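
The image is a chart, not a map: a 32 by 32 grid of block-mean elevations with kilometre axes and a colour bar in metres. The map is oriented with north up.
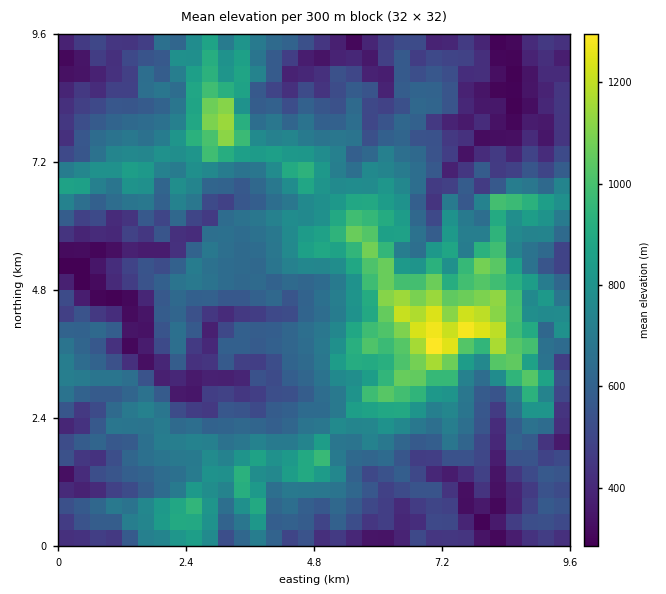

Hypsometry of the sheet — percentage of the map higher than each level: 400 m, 87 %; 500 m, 73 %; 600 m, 55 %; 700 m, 34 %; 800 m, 21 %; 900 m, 12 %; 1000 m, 7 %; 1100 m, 3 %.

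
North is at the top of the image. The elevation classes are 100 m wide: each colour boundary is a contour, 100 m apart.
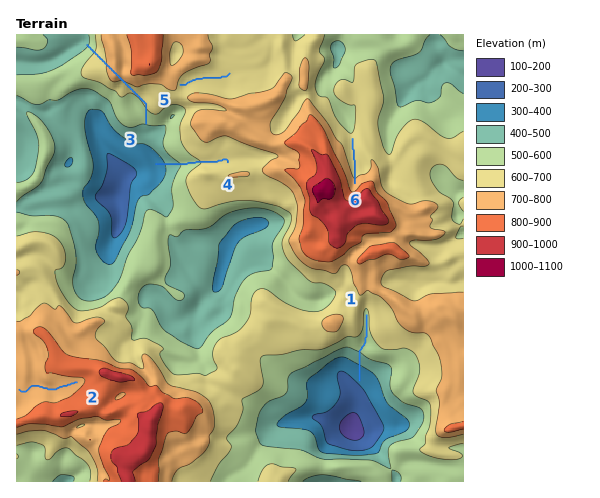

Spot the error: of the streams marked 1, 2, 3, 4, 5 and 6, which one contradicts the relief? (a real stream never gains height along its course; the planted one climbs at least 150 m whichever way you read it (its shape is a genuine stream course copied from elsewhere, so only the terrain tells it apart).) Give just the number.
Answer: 3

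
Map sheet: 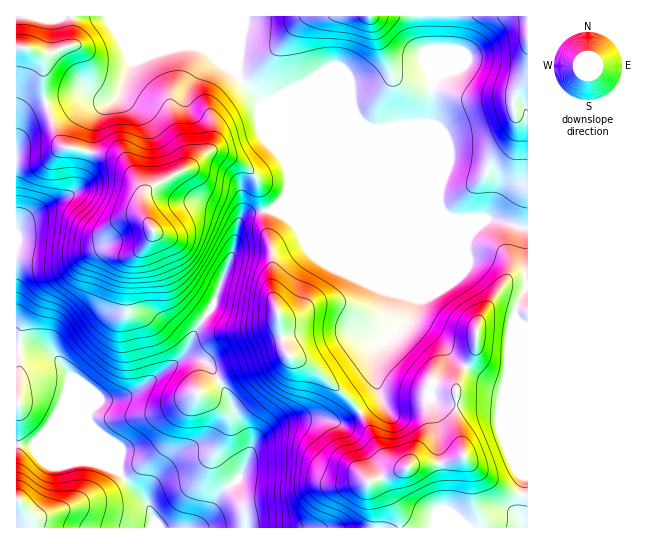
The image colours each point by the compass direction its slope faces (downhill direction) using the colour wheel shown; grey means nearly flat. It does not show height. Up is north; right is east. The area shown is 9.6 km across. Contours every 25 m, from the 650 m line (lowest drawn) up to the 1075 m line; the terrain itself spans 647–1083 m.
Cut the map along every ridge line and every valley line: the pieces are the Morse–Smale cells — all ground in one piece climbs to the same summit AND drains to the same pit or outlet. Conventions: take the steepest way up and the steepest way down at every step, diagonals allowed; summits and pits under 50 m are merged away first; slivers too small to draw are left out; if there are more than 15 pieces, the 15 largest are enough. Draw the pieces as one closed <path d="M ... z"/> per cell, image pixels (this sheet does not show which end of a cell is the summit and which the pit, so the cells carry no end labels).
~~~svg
<path d="M241 16l-225 1 0 426 18 2 40 18 19-2 25 10 30 34 5 13 1 10 39 0 8-4 8-10 10-19 21-18 9-23-1-16-13-23-7-20-16-26-7-8-7-2-13-2-5 2 8-9 11-25 16-23 18-51 7-32 5-4 8-3 21-3 11-12 4-11 0-11-4-13-22-55-26-33 4-41z"/><path d="M282 211l-6 0 17 10 10 17 22 22 84 35 4 3 0 5-9 20-25 24-3 6-1 24 5 17-1 5-24 17-13 7-20-4-29 1-11 3-16 9-13 13-13 32-21 18-12 23-14 9 334 1 1-299-37-10-38 0-18-7z"/><path d="M271 209l-18 3-8 3-5 4-7 32-18 51-16 23-11 25-7 8 12-1 9 3 10 9 16 26 7 20 13 23 2 15 3-8 8-9 21-13 23-4 17 0 20 4 33-20 5-6-5-20 1-24 3-6 25-24 9-20 0-5-4-3-84-35-22-22-4-9-8-9z"/><path d="M527 16l-105 0 1 25 9 24 1 14-4 44-127 53-14 13-5 12-11 9 11 2 152 0 18 7 28-2 46 11z"/><path d="M421 16l-180 1-4 57 26 33 22 55 5 25 12-11 127-53 4-44-1-14-9-24z"/><path d="M19 444l-3 1 1 83 136-1 0-9-5-13-30-34-25-10-19 2-40-18z"/>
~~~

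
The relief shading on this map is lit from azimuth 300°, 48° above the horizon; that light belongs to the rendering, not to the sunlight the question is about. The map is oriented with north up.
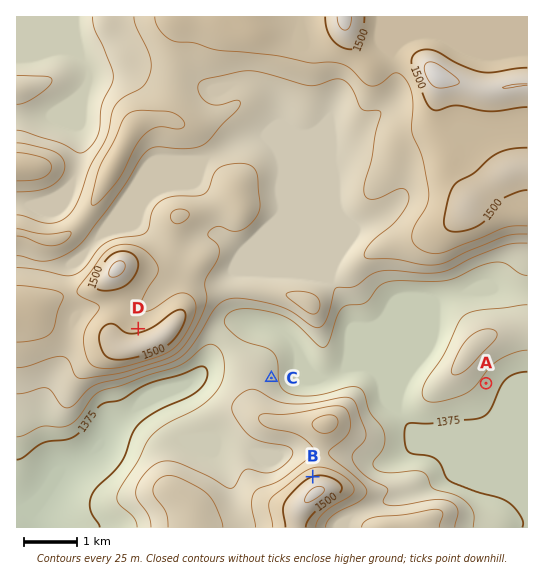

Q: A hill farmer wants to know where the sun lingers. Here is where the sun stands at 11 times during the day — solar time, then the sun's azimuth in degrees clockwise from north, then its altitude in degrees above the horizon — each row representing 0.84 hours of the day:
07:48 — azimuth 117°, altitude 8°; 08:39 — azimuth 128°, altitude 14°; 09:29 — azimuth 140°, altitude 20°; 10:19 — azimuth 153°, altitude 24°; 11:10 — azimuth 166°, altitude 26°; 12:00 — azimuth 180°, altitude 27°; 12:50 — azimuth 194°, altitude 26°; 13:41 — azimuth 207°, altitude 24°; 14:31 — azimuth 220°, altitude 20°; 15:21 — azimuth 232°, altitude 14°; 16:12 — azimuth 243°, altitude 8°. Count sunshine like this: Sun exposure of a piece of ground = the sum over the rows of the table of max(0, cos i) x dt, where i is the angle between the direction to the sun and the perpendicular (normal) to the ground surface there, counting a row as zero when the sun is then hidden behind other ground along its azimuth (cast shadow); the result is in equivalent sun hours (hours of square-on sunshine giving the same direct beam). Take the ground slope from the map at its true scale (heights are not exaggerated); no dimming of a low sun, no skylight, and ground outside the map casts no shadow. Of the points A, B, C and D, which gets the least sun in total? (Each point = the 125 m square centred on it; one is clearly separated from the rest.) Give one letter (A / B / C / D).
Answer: B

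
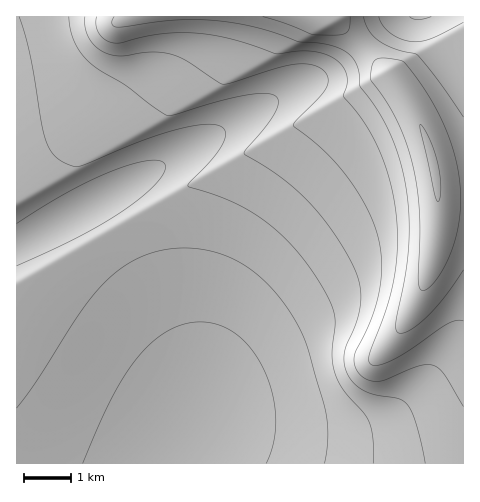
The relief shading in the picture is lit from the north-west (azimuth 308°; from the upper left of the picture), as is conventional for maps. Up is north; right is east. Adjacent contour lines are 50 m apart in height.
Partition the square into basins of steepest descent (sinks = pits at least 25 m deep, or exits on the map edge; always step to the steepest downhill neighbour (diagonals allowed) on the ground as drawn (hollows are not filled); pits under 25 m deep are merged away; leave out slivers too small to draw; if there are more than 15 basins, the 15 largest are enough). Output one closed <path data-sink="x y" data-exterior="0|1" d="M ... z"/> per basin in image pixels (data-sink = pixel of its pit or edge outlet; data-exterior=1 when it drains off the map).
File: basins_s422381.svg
<path data-sink="197 426" data-exterior="0" d="M390 74l-6 0-14 7-38 25-83 45-233 135 1 178 447-1 0-263-26-3-4-32-10-32-14-29z"/><path data-sink="81 210" data-exterior="0" d="M319 16l-190 0-6 8 10 37-1 13-4 8-14 17-98 96 0 90 4-1 155-91 157-87 38-25 18-7-46-48-6-4-8 0z"/><path data-sink="419 17" data-exterior="1" d="M463 16l-144 1 9 5 8 0 6 4 56 58 12 20 14 29 10 32 3 30 4 4 23 0z"/>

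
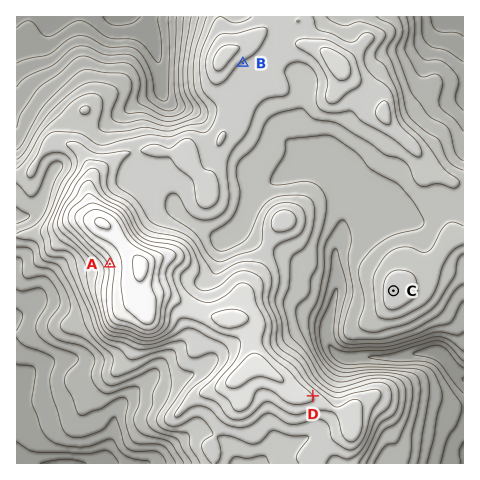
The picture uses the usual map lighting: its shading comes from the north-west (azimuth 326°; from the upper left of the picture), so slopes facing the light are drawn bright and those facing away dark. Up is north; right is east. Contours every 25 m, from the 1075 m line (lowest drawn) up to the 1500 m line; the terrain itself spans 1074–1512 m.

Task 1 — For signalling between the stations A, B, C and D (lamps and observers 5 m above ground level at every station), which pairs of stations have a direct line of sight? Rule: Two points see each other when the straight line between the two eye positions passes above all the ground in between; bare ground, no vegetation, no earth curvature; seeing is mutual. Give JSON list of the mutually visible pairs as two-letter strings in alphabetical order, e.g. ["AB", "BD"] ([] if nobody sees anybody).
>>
["BC", "BD", "CD"]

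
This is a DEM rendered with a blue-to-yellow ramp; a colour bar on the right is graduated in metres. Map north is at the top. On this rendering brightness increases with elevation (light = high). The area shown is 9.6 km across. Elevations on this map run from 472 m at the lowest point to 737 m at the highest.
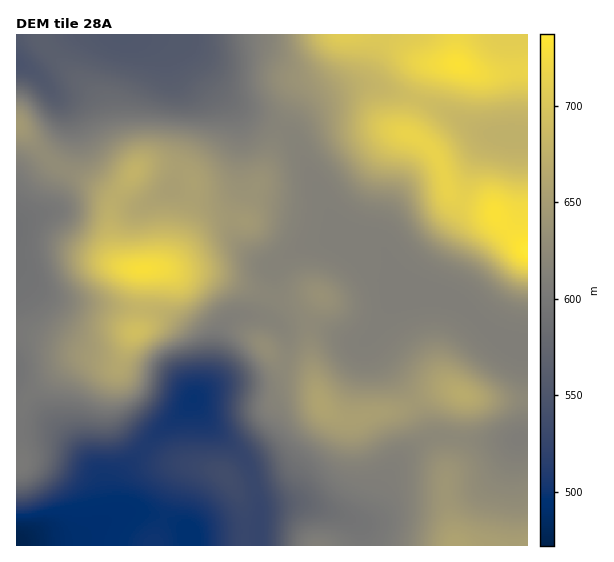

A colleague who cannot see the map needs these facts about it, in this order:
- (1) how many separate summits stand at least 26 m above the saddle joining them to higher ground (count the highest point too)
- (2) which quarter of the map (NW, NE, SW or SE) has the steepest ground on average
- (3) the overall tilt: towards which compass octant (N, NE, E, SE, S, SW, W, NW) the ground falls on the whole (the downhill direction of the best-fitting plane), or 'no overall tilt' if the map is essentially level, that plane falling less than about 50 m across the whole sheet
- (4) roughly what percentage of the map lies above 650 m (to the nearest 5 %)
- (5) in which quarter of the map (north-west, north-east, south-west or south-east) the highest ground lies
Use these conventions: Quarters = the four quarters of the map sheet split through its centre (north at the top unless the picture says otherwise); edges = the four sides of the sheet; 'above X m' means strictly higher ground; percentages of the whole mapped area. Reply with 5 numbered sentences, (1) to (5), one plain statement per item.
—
(1) Counting only tops that stand 26 m proud, the map has 5 summits.
(2) The steepest ground, on average, is in the south-west quarter.
(3) On the whole the ground falls towards the south-west.
(4) Ground above 650 m makes up about 25 % of the sheet.
(5) Look to the north-east quarter for the highest ground.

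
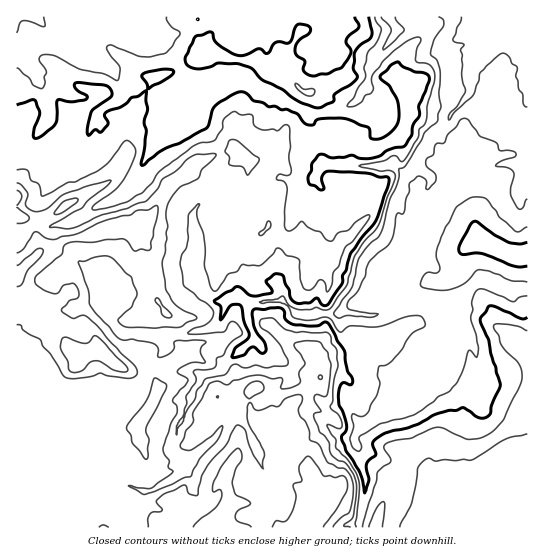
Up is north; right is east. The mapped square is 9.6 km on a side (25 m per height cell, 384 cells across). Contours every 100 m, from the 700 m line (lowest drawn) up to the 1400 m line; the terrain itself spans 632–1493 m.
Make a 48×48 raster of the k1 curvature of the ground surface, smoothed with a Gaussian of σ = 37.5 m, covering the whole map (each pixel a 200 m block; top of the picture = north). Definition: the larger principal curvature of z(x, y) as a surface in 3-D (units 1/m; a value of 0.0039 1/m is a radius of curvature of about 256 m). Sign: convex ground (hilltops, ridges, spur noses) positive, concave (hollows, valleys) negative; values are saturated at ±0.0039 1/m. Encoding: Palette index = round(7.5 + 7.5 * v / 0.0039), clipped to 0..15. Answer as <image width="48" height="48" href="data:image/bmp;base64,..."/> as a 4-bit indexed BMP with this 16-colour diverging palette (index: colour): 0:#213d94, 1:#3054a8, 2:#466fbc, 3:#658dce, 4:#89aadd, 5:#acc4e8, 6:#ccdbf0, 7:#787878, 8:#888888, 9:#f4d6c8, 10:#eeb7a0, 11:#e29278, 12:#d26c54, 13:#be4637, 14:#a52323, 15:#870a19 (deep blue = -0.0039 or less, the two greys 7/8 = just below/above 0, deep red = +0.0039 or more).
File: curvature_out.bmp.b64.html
<image width="48" height="48" href="data:image/bmp;base64,Qk32BAAAAAAAAHYAAAAoAAAAMAAAADAAAAABAAQAAAAAAIAEAAATCwAAEwsAABAAAAAAAAAAlD0hAKhUMAC8b0YAzo1lAN2qiQDoxKwA8NvMAHh4eACIiIgAyNb0AKC37gB4kuIAVGzSADdGvgAjI6UAGQqHAHiIiKiImIqYmsiImLmryXyep3eIiIeIiIiIiJmIiZiJqJyIiZeo6q2NyIiIeIeIiIiIiImIrL26qZmquYeou52L2IiIiIiIiIiIh4u9uIm/irmHqaiou72Kyoh4iIiIiIeIh4mIm7mLqbiIx4qKqeyJq4iIiIiIiYd4iHmZmqi7iaqKqJibq9qtm4d4iIiHiIh3iIiXebq4iZy8eIirmbmJirh4iJh4iYiIeIiJi6p+uHjqeIqruaZr3LuIiKuXeIiIiIiIjZuauofriIrJq6e7qZrLupnciIiYiIh5zXqpypfay7q6ifp4iHial3d8yYiZeIh4jrjZyZiaqZ2Jz8eoeHeJmYdnuoiKiIiIiPmbnch7mI+5u4mnd3eImZeInIeLp3eId72Ja93Mqor6rXqYiId4eKiIi4d4t4eHh53e2uqs/ceM6oqZh3iHd7ine4d2zbmb/cuZp6jIqKuq65mIeHh3d7eYe4d4nKnfuXjsv/jZuIeJ25eHiIeId6iYequIvcz5aal8uJtoyIisvLmIiIeId6eZi4eJyX6nmZnN3/+7iK7b3IuqqXd4iJiKupqqt72HmJeKeIvuveyproqqvaiZiIi+y5ecudiJvd7+/rn47ch3rYqHebuYh5zZl5q4h7eHiI3IjNr7+uyZrHuqmImqmInJipurzKd4d653mraauarb33vL3JiIh52oe7l2vZh3d5x3qfqb/6q8r7mpmLu7uZuIiNZ3jHd3iLuIiPmbmXqajLiKmJiZq5d4mPyIind3iKp4etqpmYmKmsiKmYmHi4d3mY/Jpod3maqHiLmZqYmJmdl5qomIm5ic3GreyJh3mrmIh8iImXqqmN13i4iIirvLmXuo3//bqaiIh6iKu7mYmJ+5i5mIiJmYiqupdove7KmYiaqoi6eomIn7m5mIh6mIif3v55mJrOtniph3ireomIifi6mIiKmIePRo/7d3eq93h5h4uMiZmIiOt7qYmJmYeP2Imv+od47Xd6iKl8p5h4h5+IyKh4ioeMeXh4v9h3r9mqh7iJqXmYm9/K2pqIeaiJl3h3ePuHmN6Jp6mIyYm7y6r5qqmZiJqIqYiHd5+IiJ7KibyZl5epnct/fbiIiZmZiqqYiI63iHqsvKesmZqqqs6/iNqIiImbeKy4iIyXiHiXu5qbt4mcmIncyKyYiIibeHnYiHyId3d3m8eJ6Zm7qZiPqZnIh4iKqXrKe92nd3d4q7p5qouqqah+y7fKh3mJuZuLqYu5d3iJi4qZmIyZeah9uJucmImJusiInKqpd3iIereHi+qZmJp8uYq4uIiKh5jNzJmKh3eIiJiIv63bt5md3JiomYh6iIyXiXm824iId3jN2Gic7M7br6enqomKisl3d4uYmaqYiryaqpd42XrZe7iJiqmZqph4ibl3d5qbuYp6p4d3yXi+mIiIiLmJqIiJmYiId4qZd3iKmneK66iM6meZiImKqYmIeIiId2qJiHh4fMmIn8yIrKl4iHiLmJiJmZmImruYiIiImpiIn6fO7e2oiImQ=="/>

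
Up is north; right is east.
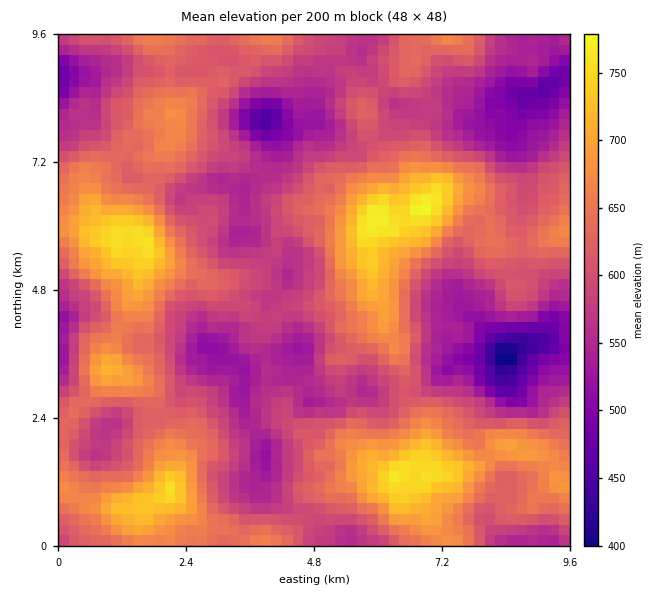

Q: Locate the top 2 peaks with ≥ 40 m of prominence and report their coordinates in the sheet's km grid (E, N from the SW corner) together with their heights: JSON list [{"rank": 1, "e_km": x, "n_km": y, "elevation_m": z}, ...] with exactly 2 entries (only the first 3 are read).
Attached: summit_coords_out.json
[{"rank": 1, "e_km": 6.86, "n_km": 6.29, "elevation_m": 784}, {"rank": 2, "e_km": 6.36, "n_km": 1.34, "elevation_m": 771}]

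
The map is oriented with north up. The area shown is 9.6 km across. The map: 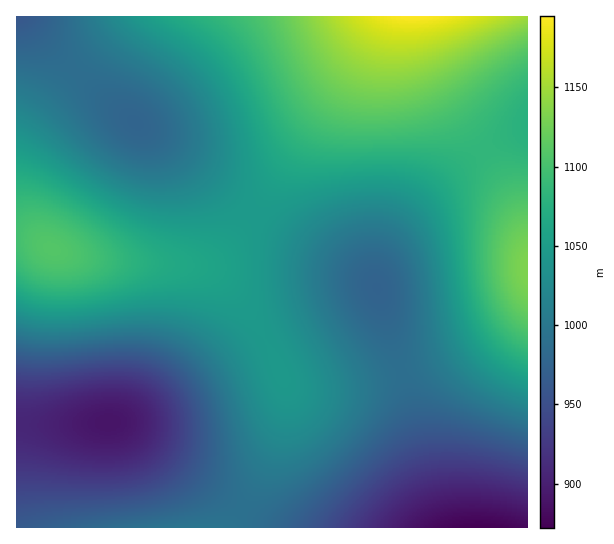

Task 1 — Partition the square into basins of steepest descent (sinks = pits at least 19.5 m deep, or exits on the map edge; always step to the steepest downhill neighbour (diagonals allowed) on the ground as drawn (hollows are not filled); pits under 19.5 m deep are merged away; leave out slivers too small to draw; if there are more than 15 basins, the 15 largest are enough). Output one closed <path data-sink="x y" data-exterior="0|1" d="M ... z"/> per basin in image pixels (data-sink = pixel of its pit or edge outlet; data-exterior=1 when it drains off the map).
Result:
<path data-sink="481 527" data-exterior="1" d="M527 16l-148 0-26 46-113 169-21 22-9 7-11 4-20 1 28 4 15 10 10 10 29 42 22 46 4 14-3 26-13 40-40 71 297-1z"/><path data-sink="17 17" data-exterior="1" d="M378 16l-361 0-1 221 19 3 23 12 36 7 67 5 38 0 11-4 23-21 23-29 37-60 60-88z"/><path data-sink="109 422" data-exterior="0" d="M26 237l-10 1 0 289 214 1 25-39 16-32 12-35 4-23-2-14-10-27-30-52-23-27-19-11-25-4-57-3-46-5-17-4z"/>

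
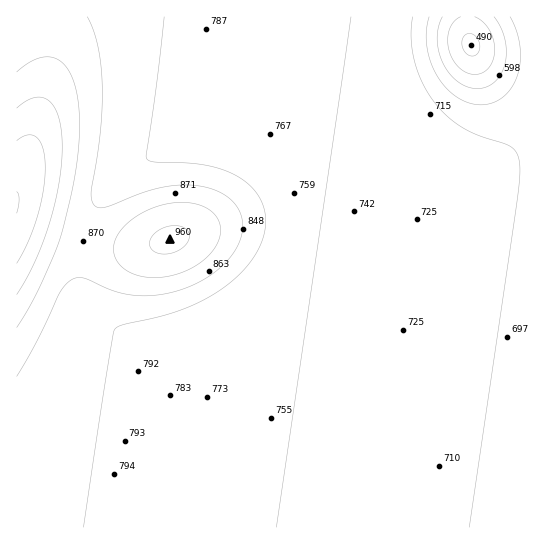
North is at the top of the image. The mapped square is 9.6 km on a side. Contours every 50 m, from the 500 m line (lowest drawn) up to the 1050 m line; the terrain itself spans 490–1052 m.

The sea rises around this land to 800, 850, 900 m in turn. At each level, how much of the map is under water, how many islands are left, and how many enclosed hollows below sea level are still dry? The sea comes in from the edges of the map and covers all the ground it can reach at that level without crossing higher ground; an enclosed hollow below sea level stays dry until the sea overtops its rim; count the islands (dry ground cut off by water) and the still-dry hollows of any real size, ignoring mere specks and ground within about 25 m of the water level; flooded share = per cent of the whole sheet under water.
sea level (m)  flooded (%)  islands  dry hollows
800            72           0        0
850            86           0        0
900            93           1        0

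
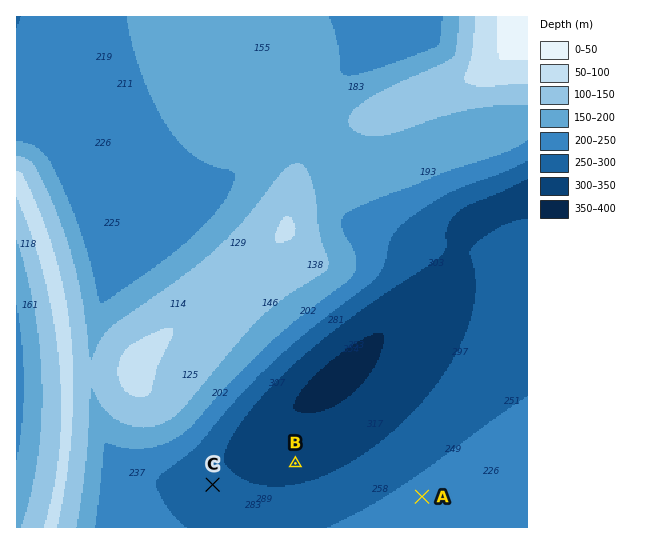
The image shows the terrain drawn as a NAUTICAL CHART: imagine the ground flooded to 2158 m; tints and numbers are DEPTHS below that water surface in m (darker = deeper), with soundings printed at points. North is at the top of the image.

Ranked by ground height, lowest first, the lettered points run B C A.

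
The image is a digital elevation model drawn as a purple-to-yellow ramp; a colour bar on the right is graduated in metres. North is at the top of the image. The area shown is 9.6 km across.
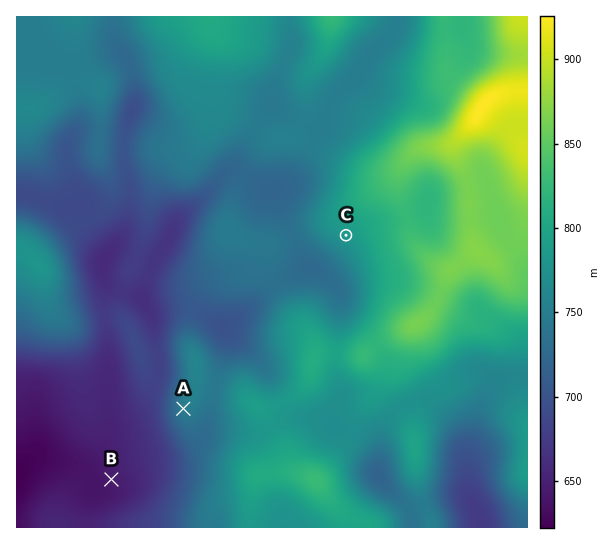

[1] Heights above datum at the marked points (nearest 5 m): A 745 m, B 645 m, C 780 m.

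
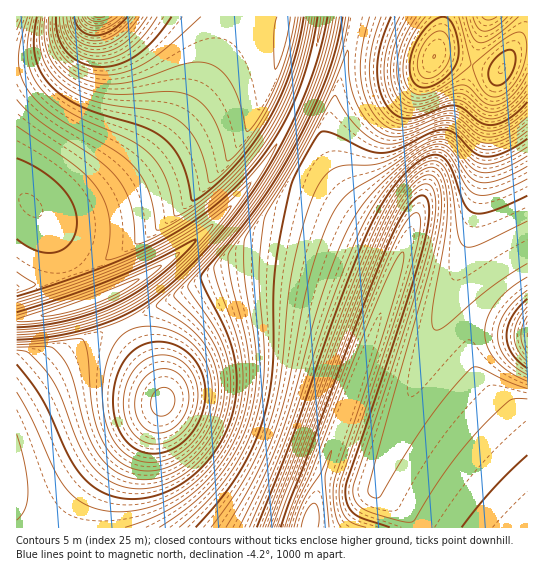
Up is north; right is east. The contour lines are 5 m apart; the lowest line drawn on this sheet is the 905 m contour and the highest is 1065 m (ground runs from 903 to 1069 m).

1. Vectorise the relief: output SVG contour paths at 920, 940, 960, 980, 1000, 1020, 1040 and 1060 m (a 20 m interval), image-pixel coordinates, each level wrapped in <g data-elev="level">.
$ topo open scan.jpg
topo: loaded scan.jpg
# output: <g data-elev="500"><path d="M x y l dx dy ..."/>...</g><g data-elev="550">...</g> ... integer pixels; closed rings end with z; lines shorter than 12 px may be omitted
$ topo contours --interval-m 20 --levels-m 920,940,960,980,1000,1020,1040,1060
<g data-elev="920"><path d="M285 527l8-24 13-30 80-211 17-36 8-11 6-2 3 4 0 9-7 36-27 85-46 138 0 17 4 13 7 7 15 5"/></g><g data-elev="940"><path d="M268 527l104-280 20-41 9-15 10-12 12-10 6-1 5 0 4 2 4 5 4 15 1 17-1 22-14 84 0 10 2 6 4 1 7-4 44-37 38-26"/><path d="M527 277l-18 13-14 13-8 15-2 15 3 14 8 14 14 11 17 9"/><path d="M117 17l-11 7-9 2-10-3-5-6"/></g><g data-elev="960"><path d="M239 527l26-52 17-43 12-38 23-84 18-51 14-33 17-25 17-19 22-20 17-12 12-5 8-1 7 4 6 6 14 22 5 4 5 2 8 1 11-3 29-14"/><path d="M527 316l-5 10-1 9 2 10 4 8"/><path d="M140 17l-11 13-11 9-11 6-12 2-10-2-10-7-6-9-2-12"/></g><g data-elev="980"><path d="M179 527l26-23 20-23 16-26 12-26 7-27 4-29 0-28-5-70 1-25 4-31 4-8 33-56 32-58 2-2 2 2 10 18 15 16 12 9 11 4 16-2 33-15 12-2 11 4 20 18 6 2 7 1 17-6 20-13"/><path d="M201 17l-34 30-20 15-21 10-21 3-12-1-11-4-9-5-9-7-5-8-4-9-2-11-1-13"/><path d="M290 17l-5 29-6 16-4 7-1-32 3-20"/></g><g data-elev="1000"><path d="M17 364l16 21 10 16 23 49 9 17 12 15 14 9 12 5 12 3 13 0 15-3 13-4 13-7 12-8 12-11 15-19 10-21 7-23 2-24-2-20-6-20-25-52-3-10 56-70 19-28 17-30 19-38 15-34 9-30 7-30"/><path d="M304 17l-6 29-8 28-11 25-13 25-16 24-19 22-24 22-14 9-6-26-5-13-8-13-11-11-20-11-44-13-20-8-18-12-13-12-9-13-4-15-1-17 3-20"/><path d="M391 17l-11 32-3 26 2 12 4 12 6 10 7 6 7 3 10 0 32-11 10-1 8 3 18 14 12 2 8-2 9-5 17-16"/></g><g data-elev="1020"><path d="M145 462l12 0 12-3 10-6 11-8 9-11 7-12 4-13 2-14 0-13-3-12-5-12-7-10-10-9-10-6-12-5-14-2-10 1-10 2-8 5-6 7-10 20-4 28 1 28 9 22 6 8 7 7 9 5z"/><path d="M17 342l26-2 27-4 31-8 21-8 17-9 20-14 40-37 25-27 22-28 19-28 18-31 18-35 13-33 10-31 6-30"/><path d="M17 272l19 13-7 4-12 4"/><path d="M492 97l6 0 8-4 8-8 6-11 5-13 2-12-1-11-4-5-5-1-10 5-34 28 1 8 6 13 6 8z"/><path d="M315 17l-9 41-13 39-17 34-22 31-27 29-30 24-38 23-39 19-9 2-5 0 4-22-1-19-5-17-9-16-10-11-13-11-55-37"/><path d="M425 17l-15 24-5 12-2 12 1 12 3 9 6 6 6 3 10-1 12-6 16-11 14-12-12-48"/></g><g data-elev="1040"><path d="M157 415l5 1 5-2 7-8 0-11-3-4-4-3-4-1-5 2-7 9 0 11z"/><path d="M17 332l30-2 32-7 30-10 25-13 25-17 27-24 29-31 16-22-45 31-44 23-57 24-68 22"/></g><g data-elev="1060"><path d="M17 321l16 0 21-3 43-12 37-19 17-12 10-9-3 0-75 31-66 22"/></g>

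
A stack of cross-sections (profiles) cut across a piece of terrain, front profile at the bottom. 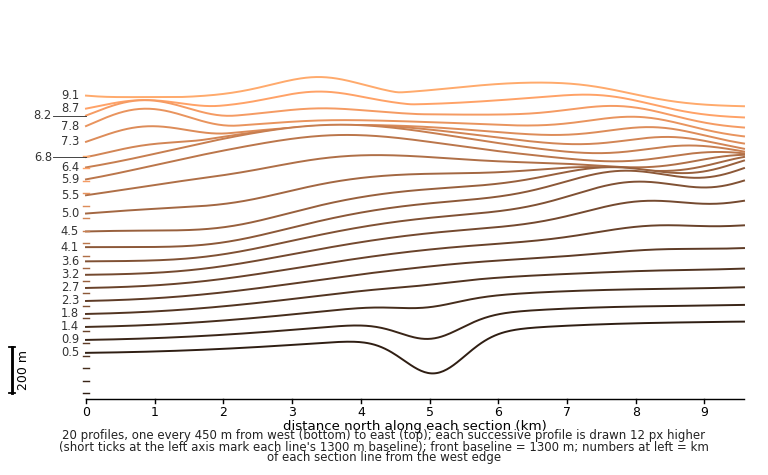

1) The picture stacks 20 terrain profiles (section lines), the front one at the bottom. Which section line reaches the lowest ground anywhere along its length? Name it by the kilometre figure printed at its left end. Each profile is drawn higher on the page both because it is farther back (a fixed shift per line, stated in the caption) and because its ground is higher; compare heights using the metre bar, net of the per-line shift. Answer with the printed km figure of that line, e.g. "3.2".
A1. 0.5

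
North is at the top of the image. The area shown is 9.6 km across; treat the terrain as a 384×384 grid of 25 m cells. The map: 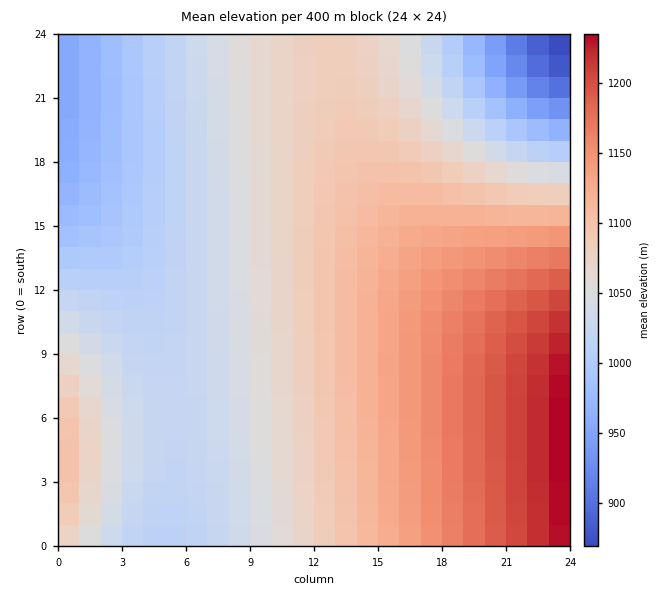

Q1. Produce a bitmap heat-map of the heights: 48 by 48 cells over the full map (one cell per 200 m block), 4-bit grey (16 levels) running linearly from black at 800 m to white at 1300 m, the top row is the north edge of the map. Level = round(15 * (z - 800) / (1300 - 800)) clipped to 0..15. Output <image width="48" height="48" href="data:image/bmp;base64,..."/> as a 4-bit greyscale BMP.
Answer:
<image width="48" height="48" href="data:image/bmp;base64,Qk32BAAAAAAAAHYAAAAoAAAAMAAAADAAAAABAAQAAAAAAIAEAAATCwAAEwsAABAAAAAAAAAAAAAAABEREQAiIiIAMzMzAERERABVVVUAZmZmAHd3dwCIiIgAmZmZAKqqqgC7u7sAzMzMAN3d3QDu7u4A////AIiHd3ZmZmZ3d3eIiImZmaqqq7u7zMzN3ZiHd3dmZmd3d3eIiImZmaqqq7u7zMzN3ZiId3dmZmd3d3eIiImZmaqqq7u7zMzN3ZiId3d2Znd3d3iIiImZmaqqq7u7zMzN3ZmId3d3Znd3d3iIiImZmaqqq7u7zMzN3ZmIh3d3d3d3d3iIiJmZmqqqu7u8zMzd3ZmIh3d3d3d3d3iIiJmZmqqqu7u8zMzd3ZmIh3d3d3d3d3iIiJmZmqqqu7u8zMzd3ZmIh3d3d3d3d3iIiJmZmqqqu7u8zMzd3ZmIh3d3d3d3d3iIiJmZmqqqu7u8zMzd3ZmIh3d3d3d3d3iIiJmZmqqqu7u8zMzd3ZmIh3d3d3d3d3iIiJmZmqqqu7u8zMzd3ZmIh3d3d3d3d3iIiJmZmqqqu7u8zMzd3ZiId3d3d3d3d4iIiJmZmqqqu7u8zMzd3ZiId3d3d3d3d4iIiJmZmqqqu7u8zMzd3YiId3d3d3d3d4iIiJmZmqqqu7u8zMzN3YiHd3d3d3d3d4iIiZmZmqqqu7u8zMzN3YiHd3d3d3d3d4iIiZmZmqqqu7u8zMzN3Yh3d3d3d3d3d4iIiZmZmqqqu7u7zMzN3Yd3d3d3d3d3d4iIiZmZmqqqu7u7zMzM3Xd3d3Zmd3d3d4iIiZmZmqqqu7u7zMzMzXd3d2Zmd3d3d4iIiZmZmqqqu7u7vMzMzXd3ZmZmZ3d3d4iIiZmZmqqqq7u7u8zMzHdmZmZmZ3d3d4iIiZmZmqqqq7u7u7zMzGZmZmZmZ3d3d4iIiZmZmqqqqru7u7vMzGZmZmZmZ3d3eIiIiZmZmqqqqqu7u7u7zGZmZmZmZ3d3eIiIiZmZmqqqqqq7u7u7u2ZmZmZmZ3d3eIiIiZmZmqqqqqqqq7u7u2ZmZmZmZ3d3eIiIiZmZmaqqqqqqqqqqu1VmZmZmZ3d3eIiIiZmZmaqqqqqqqqqqqlVWZmZmZ3d3eIiIiZmZmZqqqqqqqqqqqlVVZmZmZ3d3eIiIiZmZmZmZmZmZmZmZmVVVZmZmZ3d3eIiIiZmZmZmZmZmZmZmZmVVVVmZmZ3d3eIiIiZmZmZmZmZmZmYiIiFVVVmZmZ3d3eIiIiZmZmZmZmZmYiIiIiFVVVmZmZ3d3eIiIiZmZmZmZmZiIiId3d1VVVmZmZ3d3eIiIiZmZmZmZmIiId3d3ZlVVVWZmZ3d3eIiIiJmZmZmYiIiHd3ZmZlVVVWZmZ3d3eIiIiJmZmZmIiId3dmZlVVVVVWZmZ3d3eIiIiJmZmZiIiHd3ZmVVVVVVVWZmZ3d3eIiIiJmZmYiIh3d2ZlVURFVVVWZmZ3d3eIiIiJmZmIiIh3dmZVVERFVVVWZmZ3d3eIiIiImZiIiId3ZmVUREM1VVVWZmZ3d3iIiIiImYiIiId3ZlVUQzM1VVVWZmZ3d3iIiIiIiIiIiHd2ZlVEQzMlVVVWZmZ3d3iIiIiIiIiIiHd2ZlVEMzIlVVVmZmZ3d3iIiIiIiIiIiHd2ZVREMyIlVVVmZmZ3d3iIiIiIiIiIiHd2ZVREMyIg=="/>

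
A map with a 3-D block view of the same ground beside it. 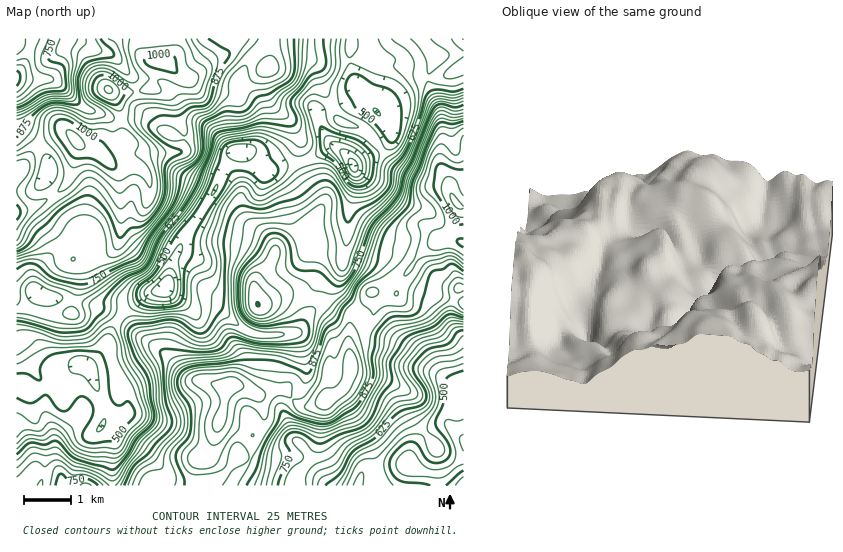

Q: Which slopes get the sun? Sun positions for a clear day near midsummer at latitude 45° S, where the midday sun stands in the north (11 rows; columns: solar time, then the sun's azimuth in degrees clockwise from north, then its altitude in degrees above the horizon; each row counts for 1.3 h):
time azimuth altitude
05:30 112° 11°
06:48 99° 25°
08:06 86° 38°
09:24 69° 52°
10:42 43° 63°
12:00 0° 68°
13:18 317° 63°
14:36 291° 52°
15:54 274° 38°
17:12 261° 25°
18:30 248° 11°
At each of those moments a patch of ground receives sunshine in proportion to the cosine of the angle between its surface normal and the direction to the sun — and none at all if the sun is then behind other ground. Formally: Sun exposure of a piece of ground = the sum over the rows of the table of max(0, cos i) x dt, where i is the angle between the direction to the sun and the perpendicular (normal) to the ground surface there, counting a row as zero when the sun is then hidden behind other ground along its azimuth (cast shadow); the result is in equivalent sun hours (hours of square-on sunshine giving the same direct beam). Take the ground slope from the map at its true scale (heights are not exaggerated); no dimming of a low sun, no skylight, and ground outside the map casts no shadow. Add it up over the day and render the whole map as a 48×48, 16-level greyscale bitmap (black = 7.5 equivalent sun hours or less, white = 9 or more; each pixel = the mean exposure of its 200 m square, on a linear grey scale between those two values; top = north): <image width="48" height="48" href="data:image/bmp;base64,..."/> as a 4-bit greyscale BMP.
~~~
<image width="48" height="48" href="data:image/bmp;base64,Qk32BAAAAAAAAHYAAAAoAAAAMAAAADAAAAABAAQAAAAAAIAEAAATCwAAEwsAABAAAAAAAAAAAAAAABEREQAiIiIAMzMzAERERABVVVUAZmZmAHd3dwCIiIgAmZmZAKqqqgC7u7sAzMzMAN3d3QDu7u4A////ANzLzcy7urzd3MzM3LurvNu7mczczd3dzM3MzLqpmbzdyqqbzcqrq8uql6zczd3M3Mzdy7qauavMury7zdubu8y7p4vLvMuqvczMy7maupvMu83cvMyKzNy7p3m6q7u7vLy8y7mau5vMvMzLq7yHvMuqqGeZmrvMvMzMzLmbu6m8u7vMq82lZ4d3h2VpqrzczN3czMuLu8qbu6vMu93IVSMyNnZXqrvMzN3d3dyaqruImZvNy8zLpkVlNoh3mpmbzN3d3d26qahniJvMy7vLqsy7dmeZmHd6zd3d3d3bqaiIh5u8y7zLvNzNyWV5qamazdzN3d3LuqmXeKu8zM3d3MzN3JVYrMurvMzd3d3LqoiIirzd3czd3cu93bh5vLu7q7zd3d3LqYiJu6mqq83d3MutzLqqu7qpmrvMzMyqqYeKy6h4m83dzLutzLqZmIiJqru7mIiKuYi93LmavLqZmruczMuZiIdoq8y5dmeImIvd3Lq8y4iIq7uM3cyqqXZ4q7p2d3eImrzMzLnMy7h4ibqczcyZqGVomWVpqZmIrLuqu7rMzDAUd4q8zN2ol2ZmYpvNzMu6vcuYiszMxheZq7vMvNzKmJqWY83d3cvMvMupm8zLpnzMzMy8u8zLq7y5mrzcu6iJm6q7yqu7p4zdzM3LuqzMzLzMzKqod4hmaHV5qau7l53N3d3auZvd3KvMq7qIiZqFQyA1ibzLqa3d3d3ImYvN3brMqKqbvMy5QhAVe8zLq6zczN3Ii5vMzcqapTaczd3cl3QVe7uqu7vMu93ai5q83NuXZUerzd3cupYjeLuqu8y9y83Mi6m83My6mom7zd3cu6YAWIu7zLvMzM3Mi7ms3MzN3ZmrzM3Lq6YABprLvMzMzd3MirqbzMzd3JiavMzKrLkQAHi7vN3M3d3LisuZvM3cusupiru6rMthACebzMzM3czbisypq83Km83bmJu6vMykQxR5vczMzczcmbu6mquorczdypu6vMzHZ1NXnMzMzdzMl5u6h4q7zLrNzKu6u7vIiYRXe8zMzN3chIi5h4vM3Mq8vLqpvMzJiHRJms3czMzMU4apiIq93dy8q7qbzd3KcxAIu7zMzN3KRVermHi9zc3LqrvN3d3Lu4MEq6nMu7u4dViriGatzc3bq8zd3MzMzclDNWeqq8qGZmeYeGat3MzLvNzd3cu8vMlkAAN4m8uFRGmYeXWM3Ny7zczN3cu6vMljIRNomruoeJmJiIZ8y7u8y7vMzLzLu6c1d1aJvLuryqmaqJd7qZmZmbuFi7upiYZWmqiqu7qcyqmqqpiKqruYaKZGmqmJu5iIvMqpiIisyqqqqqmpicy6qmisy8zMy6qZvduYVEm8vLqqqqvLu8u7uHq8u7zcu8uYm8uphleqq8y6qrzd3aqYmpu6u6q7zd25iczMuYiqq7u8zMzLzXqpibyry5zN3M3Mqbzdy6q7vMzd3MzMu7q7u83Mub3d3czd26zdy6u7vN3czMzd3c3Lzcy6u93d3czd3bvNy6u7q8zMy83d3Q=="/>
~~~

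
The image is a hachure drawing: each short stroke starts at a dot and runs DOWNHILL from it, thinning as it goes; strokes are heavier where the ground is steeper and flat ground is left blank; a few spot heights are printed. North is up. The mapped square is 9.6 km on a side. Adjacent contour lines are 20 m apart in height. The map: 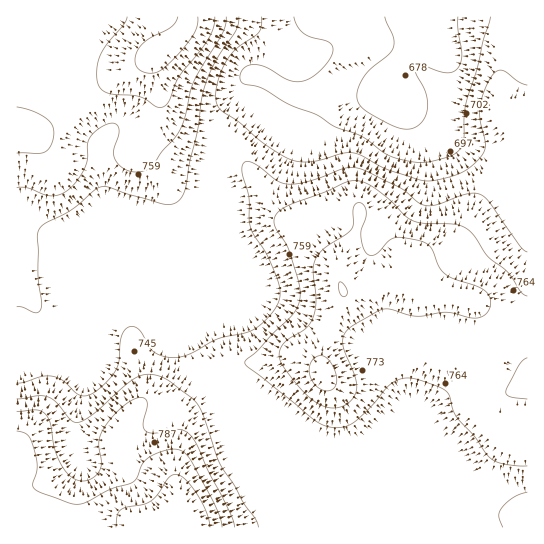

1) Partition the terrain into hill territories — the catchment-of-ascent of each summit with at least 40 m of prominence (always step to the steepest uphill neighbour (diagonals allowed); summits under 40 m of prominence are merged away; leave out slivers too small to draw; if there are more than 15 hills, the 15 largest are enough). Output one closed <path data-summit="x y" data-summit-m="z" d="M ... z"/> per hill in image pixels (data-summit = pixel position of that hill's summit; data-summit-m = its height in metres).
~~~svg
<path data-summit="323 375" data-summit-m="807" d="M398 61l-32 32-29-2-22 4-17 0-17-7-22-13-8 0-4 3-7 15-16 21-9 21 0 115-32 77 1 18 9 22 13 14 17 15 40 16 12 8 9 9 5 9 38 35 27-4 33-1 78 32 22 17 40 0 1-351-18-3-24-12-31-10-37-24-15-32z"/><path data-summit="186 527" data-summit-m="837" d="M214 244l-1 3-8 9-8 3-11 10-72 31-9 9-4 9-19 18-24 9-19 3-23-1 1 181 511-1-1-10-40 0-22-17-78-32-33 1-27 4-38-35-5-9-9-9-12-8-40-16-17-15-13-14-5-10-4-12-1-18 29-69 3-8z"/><path data-summit="161 53" data-summit-m="808" d="M419 16l-402 0-1 330 23 2 24-4 14-5 9-6 15-15 4-9 9-9 72-31 11-10 8-3 8-9 2-112 9-21 16-21 9-17 10-1 22 13 17 7 17 0 22-4 29 2 59-60z"/>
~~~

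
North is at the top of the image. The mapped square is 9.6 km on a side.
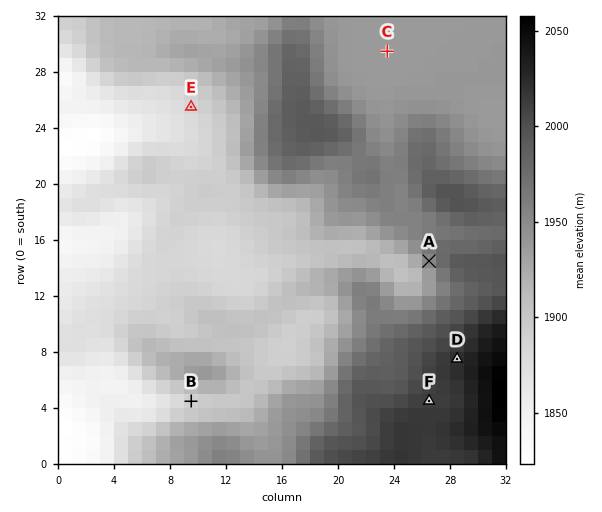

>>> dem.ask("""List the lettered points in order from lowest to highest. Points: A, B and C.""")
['B', 'C', 'A']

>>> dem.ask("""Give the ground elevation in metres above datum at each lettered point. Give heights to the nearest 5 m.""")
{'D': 2020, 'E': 1885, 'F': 2015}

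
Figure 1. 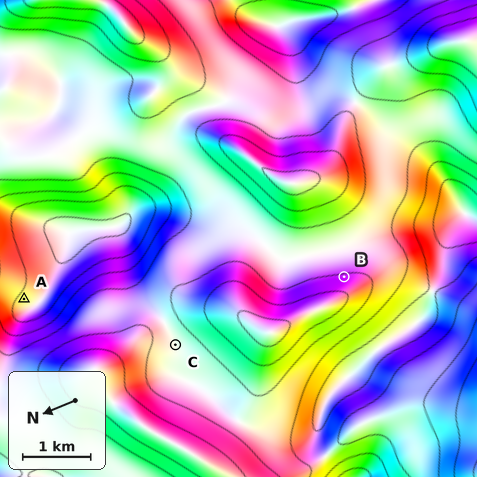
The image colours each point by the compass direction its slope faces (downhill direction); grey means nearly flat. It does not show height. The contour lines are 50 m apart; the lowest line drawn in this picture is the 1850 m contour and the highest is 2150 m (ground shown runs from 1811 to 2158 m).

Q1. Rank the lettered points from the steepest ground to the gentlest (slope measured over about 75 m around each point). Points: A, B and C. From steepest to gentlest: B A C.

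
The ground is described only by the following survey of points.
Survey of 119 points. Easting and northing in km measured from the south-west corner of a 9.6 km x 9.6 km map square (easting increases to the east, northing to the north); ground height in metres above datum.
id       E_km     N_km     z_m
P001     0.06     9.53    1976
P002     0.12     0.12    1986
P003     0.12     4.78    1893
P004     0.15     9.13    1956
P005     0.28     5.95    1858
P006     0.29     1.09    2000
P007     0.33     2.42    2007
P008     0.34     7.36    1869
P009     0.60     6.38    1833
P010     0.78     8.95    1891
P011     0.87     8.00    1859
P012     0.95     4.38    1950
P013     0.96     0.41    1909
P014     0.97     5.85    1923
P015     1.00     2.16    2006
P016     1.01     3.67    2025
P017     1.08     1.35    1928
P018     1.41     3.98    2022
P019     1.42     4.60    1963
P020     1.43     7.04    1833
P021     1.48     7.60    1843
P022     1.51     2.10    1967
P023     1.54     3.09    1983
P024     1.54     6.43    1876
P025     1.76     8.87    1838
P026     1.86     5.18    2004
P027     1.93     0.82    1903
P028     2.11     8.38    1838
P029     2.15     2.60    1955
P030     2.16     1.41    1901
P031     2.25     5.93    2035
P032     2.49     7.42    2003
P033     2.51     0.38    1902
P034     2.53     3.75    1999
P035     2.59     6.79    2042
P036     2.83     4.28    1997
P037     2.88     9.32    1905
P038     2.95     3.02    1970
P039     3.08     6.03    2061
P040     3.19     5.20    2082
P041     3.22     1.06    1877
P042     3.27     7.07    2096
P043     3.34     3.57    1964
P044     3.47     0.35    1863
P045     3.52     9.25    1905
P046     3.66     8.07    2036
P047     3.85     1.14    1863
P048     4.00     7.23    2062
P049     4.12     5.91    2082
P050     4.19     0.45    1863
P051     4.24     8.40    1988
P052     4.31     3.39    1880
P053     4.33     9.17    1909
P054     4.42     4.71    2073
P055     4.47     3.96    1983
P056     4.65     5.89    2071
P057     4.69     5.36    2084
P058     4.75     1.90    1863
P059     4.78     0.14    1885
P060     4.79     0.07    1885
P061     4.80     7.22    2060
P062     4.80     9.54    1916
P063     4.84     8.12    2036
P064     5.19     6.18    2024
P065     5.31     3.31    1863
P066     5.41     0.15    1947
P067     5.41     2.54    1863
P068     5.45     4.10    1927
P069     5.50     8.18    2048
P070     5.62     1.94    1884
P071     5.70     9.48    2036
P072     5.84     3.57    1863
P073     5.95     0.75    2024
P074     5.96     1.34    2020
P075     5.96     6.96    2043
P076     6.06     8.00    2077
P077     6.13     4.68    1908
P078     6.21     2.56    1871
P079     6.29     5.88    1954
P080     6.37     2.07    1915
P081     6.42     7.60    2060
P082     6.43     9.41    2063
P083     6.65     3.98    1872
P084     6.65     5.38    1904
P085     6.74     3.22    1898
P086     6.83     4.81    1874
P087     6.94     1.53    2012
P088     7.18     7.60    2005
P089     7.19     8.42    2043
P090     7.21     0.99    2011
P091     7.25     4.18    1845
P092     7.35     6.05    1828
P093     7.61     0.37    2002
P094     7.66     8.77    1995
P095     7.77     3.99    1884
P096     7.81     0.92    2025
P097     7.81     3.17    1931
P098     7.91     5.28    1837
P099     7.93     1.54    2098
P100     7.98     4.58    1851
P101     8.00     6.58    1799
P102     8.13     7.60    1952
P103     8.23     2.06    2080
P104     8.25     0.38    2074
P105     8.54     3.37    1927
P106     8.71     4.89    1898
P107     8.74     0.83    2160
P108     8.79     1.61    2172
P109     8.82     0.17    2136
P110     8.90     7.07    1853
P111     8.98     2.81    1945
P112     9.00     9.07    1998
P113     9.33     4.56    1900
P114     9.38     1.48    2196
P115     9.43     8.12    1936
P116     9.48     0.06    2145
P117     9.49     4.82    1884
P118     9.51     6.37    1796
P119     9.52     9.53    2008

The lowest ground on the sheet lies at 1795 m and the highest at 2205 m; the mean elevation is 1955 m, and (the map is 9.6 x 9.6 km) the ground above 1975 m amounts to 40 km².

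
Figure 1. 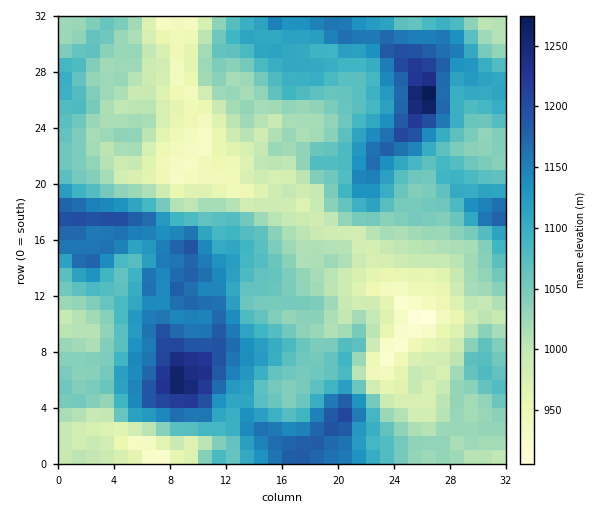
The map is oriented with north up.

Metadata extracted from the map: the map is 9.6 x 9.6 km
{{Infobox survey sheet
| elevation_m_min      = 900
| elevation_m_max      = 1285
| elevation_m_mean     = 1060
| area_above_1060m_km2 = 42.6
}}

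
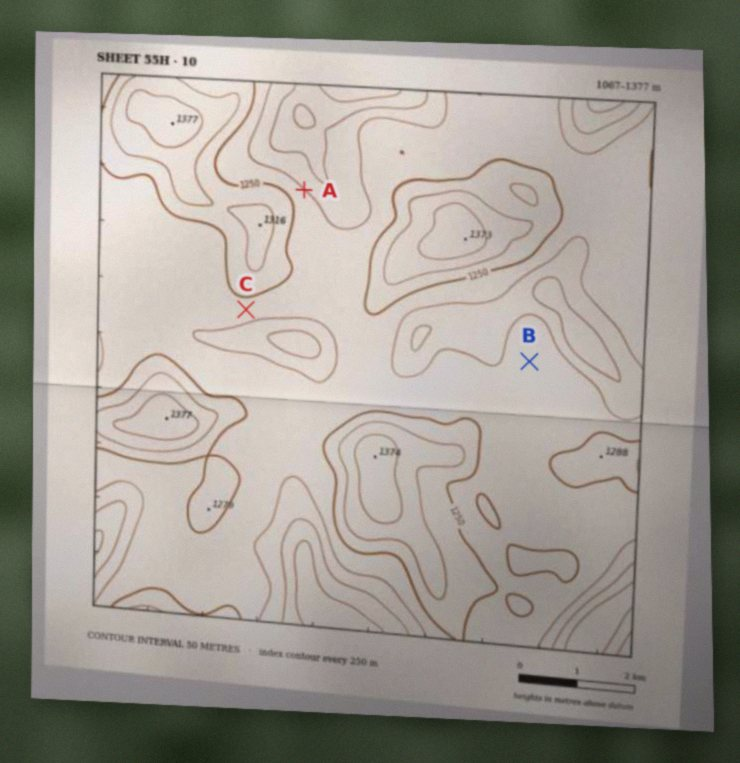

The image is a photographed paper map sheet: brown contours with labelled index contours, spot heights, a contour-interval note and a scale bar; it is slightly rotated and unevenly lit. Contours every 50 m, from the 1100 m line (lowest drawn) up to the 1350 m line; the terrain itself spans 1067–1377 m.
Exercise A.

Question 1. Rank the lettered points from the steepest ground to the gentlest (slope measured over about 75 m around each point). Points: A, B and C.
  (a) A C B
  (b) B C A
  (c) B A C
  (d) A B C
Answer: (a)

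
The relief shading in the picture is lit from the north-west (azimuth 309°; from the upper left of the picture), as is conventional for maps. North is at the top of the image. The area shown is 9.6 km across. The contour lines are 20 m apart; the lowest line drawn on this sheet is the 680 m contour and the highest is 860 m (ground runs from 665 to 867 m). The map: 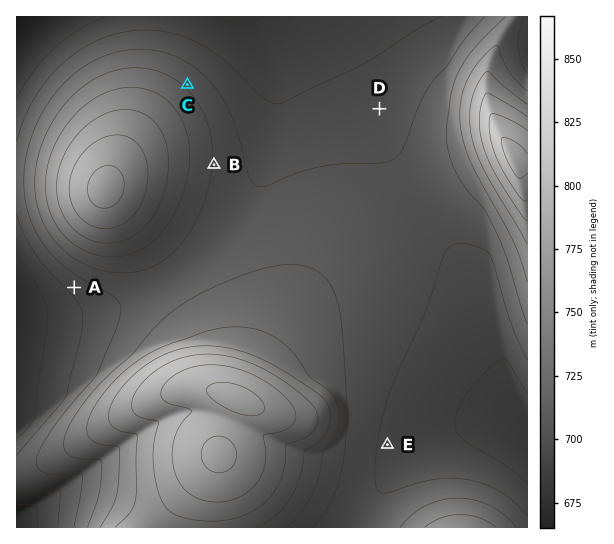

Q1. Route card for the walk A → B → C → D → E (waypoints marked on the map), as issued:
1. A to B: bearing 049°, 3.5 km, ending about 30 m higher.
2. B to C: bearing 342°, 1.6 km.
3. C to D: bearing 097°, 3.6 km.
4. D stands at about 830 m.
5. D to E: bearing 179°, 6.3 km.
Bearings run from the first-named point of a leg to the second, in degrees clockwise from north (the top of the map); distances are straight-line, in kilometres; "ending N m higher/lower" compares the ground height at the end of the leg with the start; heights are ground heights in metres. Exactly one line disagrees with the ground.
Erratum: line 4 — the height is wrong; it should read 730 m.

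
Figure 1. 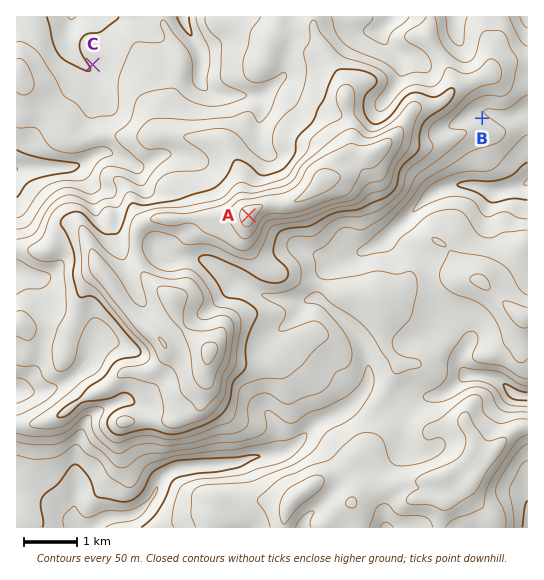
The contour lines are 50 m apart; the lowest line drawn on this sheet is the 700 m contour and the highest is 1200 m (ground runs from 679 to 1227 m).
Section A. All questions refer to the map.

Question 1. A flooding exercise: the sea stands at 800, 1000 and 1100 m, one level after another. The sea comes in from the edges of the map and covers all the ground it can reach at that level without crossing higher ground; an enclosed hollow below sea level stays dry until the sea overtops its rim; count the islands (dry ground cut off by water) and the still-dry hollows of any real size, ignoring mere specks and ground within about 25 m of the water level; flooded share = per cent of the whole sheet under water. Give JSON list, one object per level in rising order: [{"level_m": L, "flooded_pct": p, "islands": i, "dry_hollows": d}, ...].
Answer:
[{"level_m": 800, "flooded_pct": 13, "islands": 0, "dry_hollows": 0}, {"level_m": 1000, "flooded_pct": 81, "islands": 1, "dry_hollows": 0}, {"level_m": 1100, "flooded_pct": 93, "islands": 2, "dry_hollows": 0}]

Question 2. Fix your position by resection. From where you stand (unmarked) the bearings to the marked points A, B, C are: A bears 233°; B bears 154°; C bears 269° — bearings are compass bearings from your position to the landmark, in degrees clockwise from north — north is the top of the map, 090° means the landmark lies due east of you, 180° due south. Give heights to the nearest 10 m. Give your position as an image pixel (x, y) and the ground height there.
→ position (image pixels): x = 454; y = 59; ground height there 910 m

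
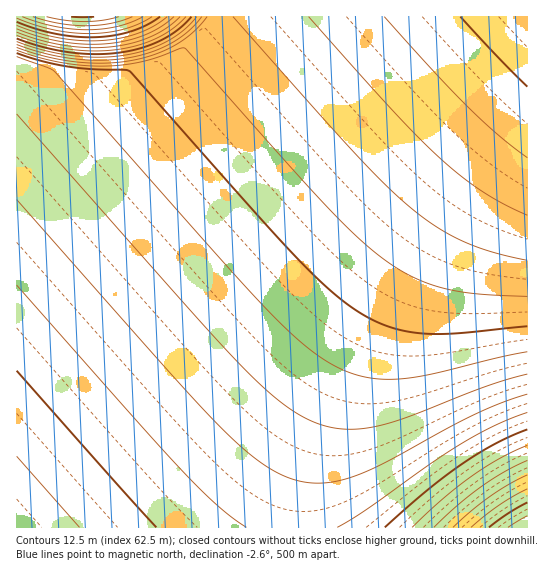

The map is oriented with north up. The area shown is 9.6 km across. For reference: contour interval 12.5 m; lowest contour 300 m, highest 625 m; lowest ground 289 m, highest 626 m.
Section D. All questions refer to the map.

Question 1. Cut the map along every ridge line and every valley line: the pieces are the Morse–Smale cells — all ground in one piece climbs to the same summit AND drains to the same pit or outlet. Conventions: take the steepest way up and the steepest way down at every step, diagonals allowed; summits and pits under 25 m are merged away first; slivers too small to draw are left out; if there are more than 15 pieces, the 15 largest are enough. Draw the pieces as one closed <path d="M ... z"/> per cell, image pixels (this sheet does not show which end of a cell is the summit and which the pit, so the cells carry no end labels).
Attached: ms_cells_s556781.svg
<path d="M527 16l-314 0-9 17-19 20-169 149 1 326 279-1 3-34 10-44 23-62 33-68 31-52 36-53 45-59 51-57z"/><path d="M527 99l-50 56-45 59-36 53-31 52-33 68-24 66-9 40-2 35 231-1z"/><path d="M211 16l-194 0-1 185 169-148 23-26 4-8z"/>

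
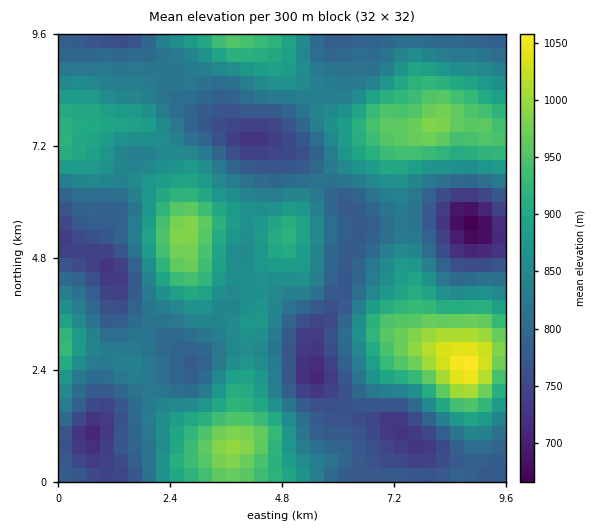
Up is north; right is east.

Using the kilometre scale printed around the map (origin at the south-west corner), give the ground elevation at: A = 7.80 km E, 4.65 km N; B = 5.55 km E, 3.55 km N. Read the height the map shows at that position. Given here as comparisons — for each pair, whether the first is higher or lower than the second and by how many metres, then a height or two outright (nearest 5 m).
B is lower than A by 105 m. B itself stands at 755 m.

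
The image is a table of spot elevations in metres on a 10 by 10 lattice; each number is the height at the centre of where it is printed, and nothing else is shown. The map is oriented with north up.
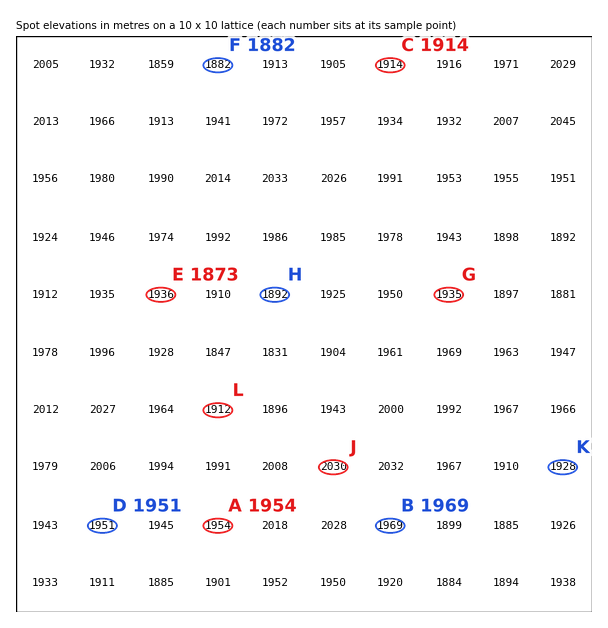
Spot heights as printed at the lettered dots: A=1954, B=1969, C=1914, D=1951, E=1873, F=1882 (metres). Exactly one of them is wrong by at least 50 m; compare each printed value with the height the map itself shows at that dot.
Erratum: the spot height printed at E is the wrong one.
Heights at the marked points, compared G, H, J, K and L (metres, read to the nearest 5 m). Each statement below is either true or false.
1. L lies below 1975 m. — true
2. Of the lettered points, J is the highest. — true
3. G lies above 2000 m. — false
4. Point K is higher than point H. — true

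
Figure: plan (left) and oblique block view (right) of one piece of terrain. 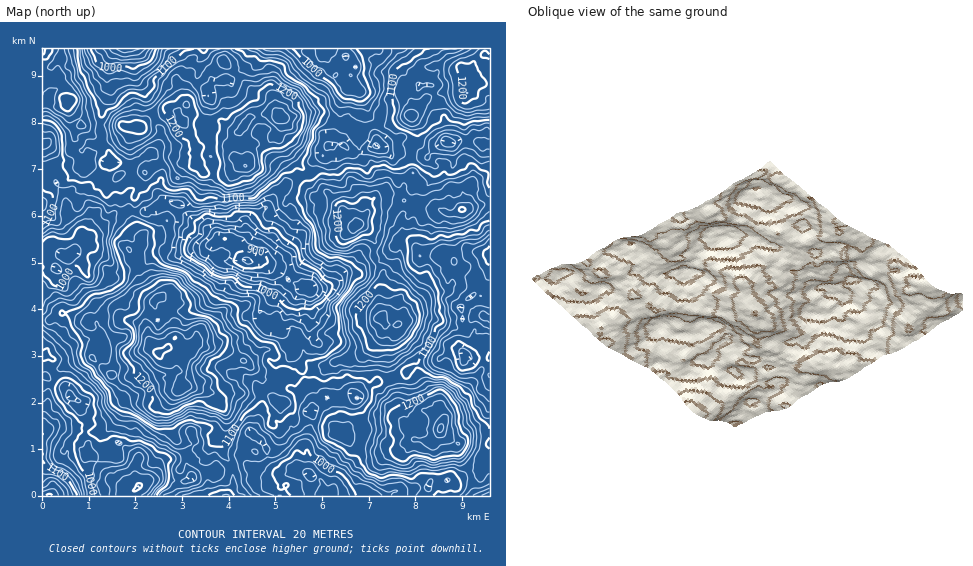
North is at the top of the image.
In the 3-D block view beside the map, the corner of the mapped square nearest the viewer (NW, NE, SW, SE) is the NW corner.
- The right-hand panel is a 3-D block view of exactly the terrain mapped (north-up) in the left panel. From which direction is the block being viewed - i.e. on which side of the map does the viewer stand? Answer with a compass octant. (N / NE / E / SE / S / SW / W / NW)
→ NW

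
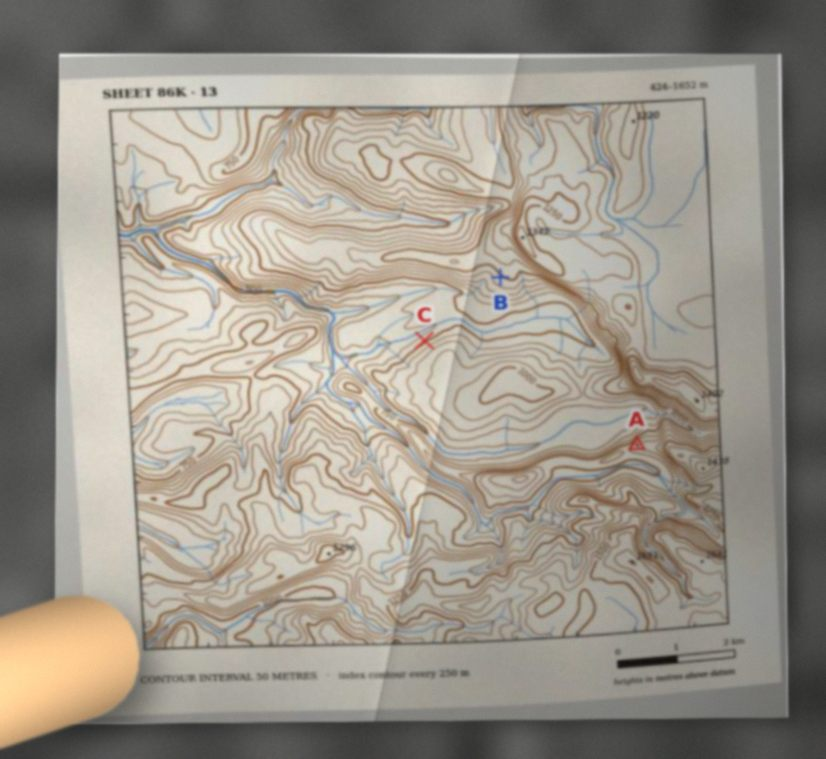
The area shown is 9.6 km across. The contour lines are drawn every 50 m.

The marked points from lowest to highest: C B A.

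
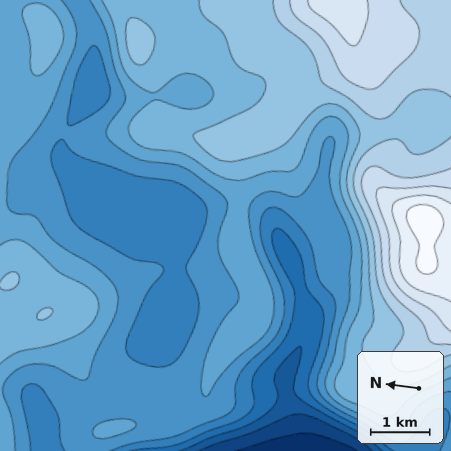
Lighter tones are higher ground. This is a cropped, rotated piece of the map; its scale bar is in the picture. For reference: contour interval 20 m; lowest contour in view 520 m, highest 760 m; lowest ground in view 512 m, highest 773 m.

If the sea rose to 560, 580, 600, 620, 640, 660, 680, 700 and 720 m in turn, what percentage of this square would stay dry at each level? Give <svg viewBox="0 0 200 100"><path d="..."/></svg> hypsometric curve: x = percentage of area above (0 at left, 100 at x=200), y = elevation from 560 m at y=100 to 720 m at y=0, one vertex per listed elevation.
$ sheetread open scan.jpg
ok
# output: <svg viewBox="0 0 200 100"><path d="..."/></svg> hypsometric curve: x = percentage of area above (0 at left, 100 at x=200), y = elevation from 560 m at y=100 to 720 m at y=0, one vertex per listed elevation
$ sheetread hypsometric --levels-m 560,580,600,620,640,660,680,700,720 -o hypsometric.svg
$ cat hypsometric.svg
<svg viewBox="0 0 200 100"><path d="M194 100l-7-12-27-13-45-13-34-12-29-12-21-13-12-13-10-12"/></svg>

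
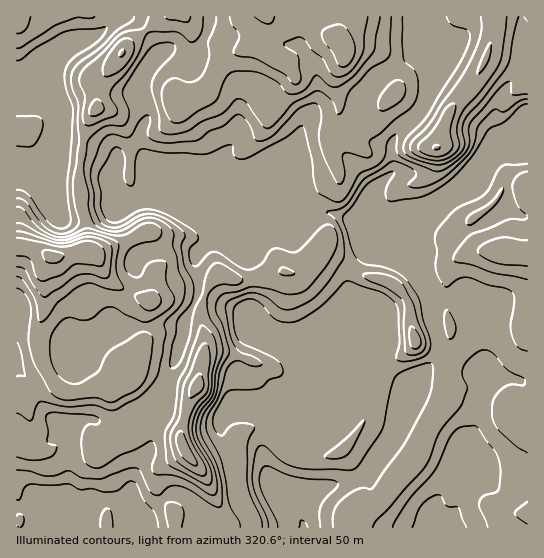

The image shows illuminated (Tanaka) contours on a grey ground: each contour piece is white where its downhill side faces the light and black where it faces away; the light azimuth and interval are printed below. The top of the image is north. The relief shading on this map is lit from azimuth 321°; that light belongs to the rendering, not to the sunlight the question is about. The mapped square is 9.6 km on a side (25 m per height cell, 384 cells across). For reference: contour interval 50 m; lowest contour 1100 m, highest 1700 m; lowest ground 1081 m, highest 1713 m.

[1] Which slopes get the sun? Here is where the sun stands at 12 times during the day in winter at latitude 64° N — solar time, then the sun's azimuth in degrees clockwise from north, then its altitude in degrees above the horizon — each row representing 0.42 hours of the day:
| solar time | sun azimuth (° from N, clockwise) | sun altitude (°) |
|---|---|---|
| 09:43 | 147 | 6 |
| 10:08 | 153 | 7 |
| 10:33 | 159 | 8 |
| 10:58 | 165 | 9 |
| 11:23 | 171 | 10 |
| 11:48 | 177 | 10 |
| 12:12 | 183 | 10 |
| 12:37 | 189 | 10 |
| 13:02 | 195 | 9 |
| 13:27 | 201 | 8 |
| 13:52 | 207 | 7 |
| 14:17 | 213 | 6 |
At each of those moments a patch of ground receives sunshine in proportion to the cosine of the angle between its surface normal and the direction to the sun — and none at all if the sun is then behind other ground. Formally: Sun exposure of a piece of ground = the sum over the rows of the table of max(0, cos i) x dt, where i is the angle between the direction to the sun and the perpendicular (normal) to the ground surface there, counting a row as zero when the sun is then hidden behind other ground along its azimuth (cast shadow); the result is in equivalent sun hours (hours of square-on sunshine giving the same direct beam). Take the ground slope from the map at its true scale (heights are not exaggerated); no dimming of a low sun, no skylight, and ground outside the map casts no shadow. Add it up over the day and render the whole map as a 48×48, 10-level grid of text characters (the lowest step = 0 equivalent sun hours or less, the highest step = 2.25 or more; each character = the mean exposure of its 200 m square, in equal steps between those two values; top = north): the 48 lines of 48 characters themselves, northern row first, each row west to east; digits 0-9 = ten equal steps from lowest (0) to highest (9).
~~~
434566541000256643334444333321234333333344433334
567765410000478753234445554321023433333444322344
788631000003676443222222334454223333333332112344
765310000246531133224563112465445543222221113434
543210002687300232246777533455677763112211124543
433321235874111221356557753456996420012210146741
333344335653220001344444566677874211222100367633
222345312223432124445532269876532223421002677559
101234222112454455666642368744333345520004776588
001223589645445667876666776433444456410035676763
223323689864247876665457764323444565100133456633
554222455654579875554358754334433453000022354233
442002343334677776643478654444443234555567753222
210001332123445556545664333343345679999999832100
100000221012112233444533333344348995467998322000
000000100010001222334333333344458831135983221121
000000000000001222333333333345576324689732100234
000000000000000122333333333458973346664320002335
000000000000000012233333332321543333333200123323
000000000000000001233333332100123333332112321001
000000000003532211112221111001122333333223100000
210000000245442342001110000024311122223321101110
753235643433211210000001000245410001223223555544
854667874322223100000000211355520000123346778877
766777896100122101342123444555565310022456667777
776777678510011232589998766666568995112334455655
565665445653222432458987667766544567312233344433
335654333456678621224445677765333334212222233323
225543333345775321012224676653333333211222233222
234433333331122220011012455433333333301333333333
333333333211233210110000223333333332342344443444
443333332113332111342000023333333321598444433445
343233322333342112575431013333333335997344333345
254223222222441002443356533333333335533333333344
135311111236642113444555643333333223332222333223
225644565688532259755665333333332133332123332122
536999999874322268732223333333321233321234443222
544556556423321255310001233333311433321466543332
343233211233310032100022123332113433212565444443
343223212343332110001355312321024443113555445544
532343334454434400012345520000244432124444445544
765444445665325730013345664345654321135543344443
776666677676358994123334688888764211356543322333
578877887666568999323322457765432223566533222322
345655666555554579632211344321002235665433211222
333334432434641147732201133211012245654333221012
222233321333542233530210114422122355543343343222
333333333333344433331232223433333444433344444444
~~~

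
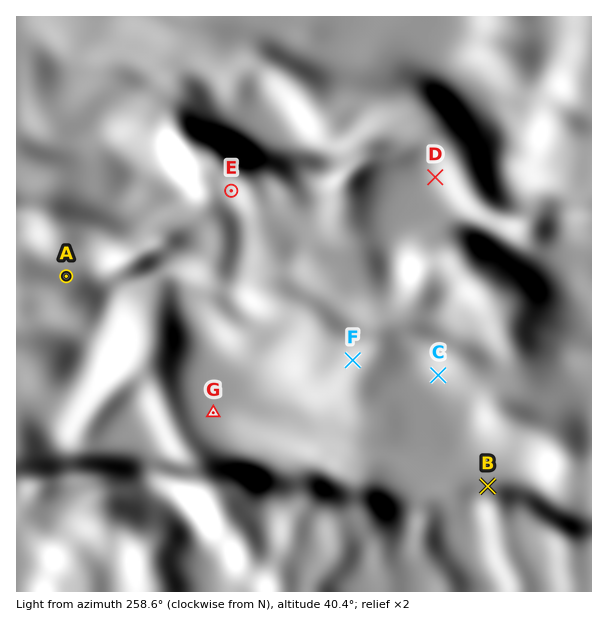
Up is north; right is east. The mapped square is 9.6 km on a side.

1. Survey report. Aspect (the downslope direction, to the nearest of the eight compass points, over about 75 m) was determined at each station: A N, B N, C SW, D SW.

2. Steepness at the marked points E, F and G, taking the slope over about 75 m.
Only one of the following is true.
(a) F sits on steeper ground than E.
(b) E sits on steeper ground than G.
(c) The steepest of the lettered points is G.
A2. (b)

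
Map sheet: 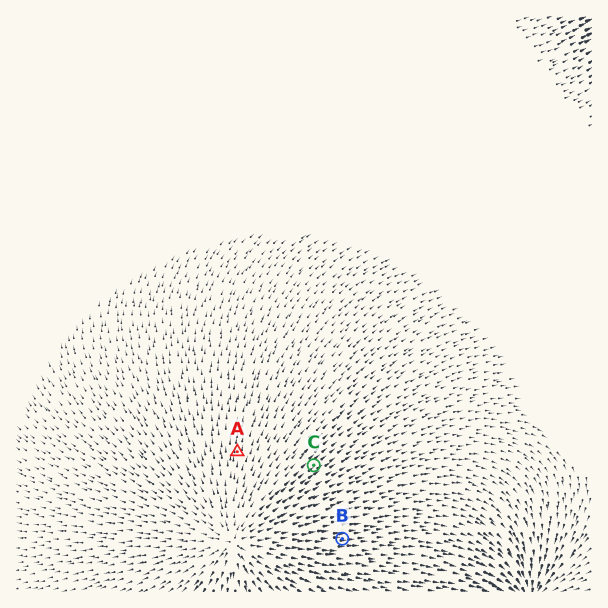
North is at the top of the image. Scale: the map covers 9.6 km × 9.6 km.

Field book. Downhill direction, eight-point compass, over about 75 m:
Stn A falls N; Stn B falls E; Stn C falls NE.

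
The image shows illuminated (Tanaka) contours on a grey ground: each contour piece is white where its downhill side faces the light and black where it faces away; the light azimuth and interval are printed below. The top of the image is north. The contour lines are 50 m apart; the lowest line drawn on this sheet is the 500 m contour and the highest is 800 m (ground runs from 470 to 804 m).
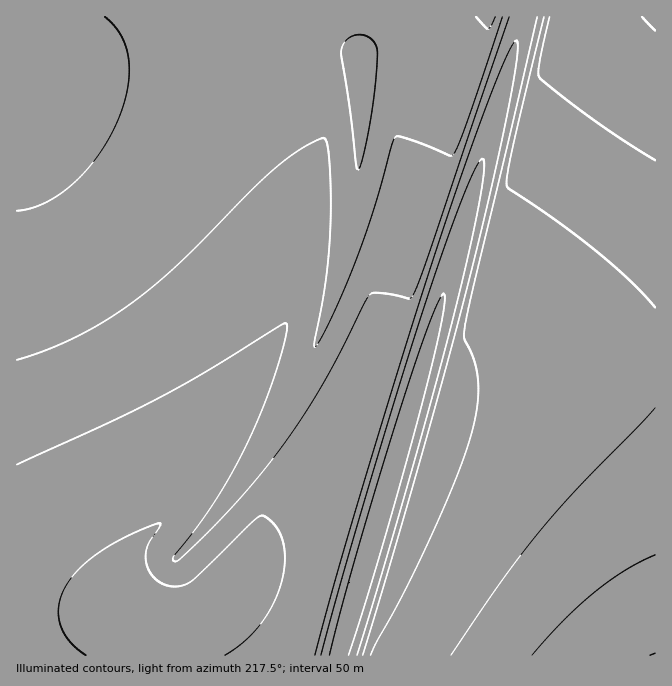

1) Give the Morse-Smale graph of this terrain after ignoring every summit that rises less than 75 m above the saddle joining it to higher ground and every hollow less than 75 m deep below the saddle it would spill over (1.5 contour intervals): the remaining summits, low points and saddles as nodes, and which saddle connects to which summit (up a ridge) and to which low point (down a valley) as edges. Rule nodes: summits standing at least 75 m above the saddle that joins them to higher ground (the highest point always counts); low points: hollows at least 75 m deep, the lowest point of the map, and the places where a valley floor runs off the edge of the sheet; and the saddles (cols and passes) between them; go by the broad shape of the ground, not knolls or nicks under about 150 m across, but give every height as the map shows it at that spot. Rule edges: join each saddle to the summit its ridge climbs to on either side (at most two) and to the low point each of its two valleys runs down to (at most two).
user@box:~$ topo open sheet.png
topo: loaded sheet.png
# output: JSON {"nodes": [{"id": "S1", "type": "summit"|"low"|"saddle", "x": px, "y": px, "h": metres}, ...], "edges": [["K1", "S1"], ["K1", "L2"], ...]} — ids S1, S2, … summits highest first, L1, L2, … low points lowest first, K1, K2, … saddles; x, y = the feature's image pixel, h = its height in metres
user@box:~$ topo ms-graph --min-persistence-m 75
{"nodes": [
{"id": "S1", "type": "summit", "x": 655, "y": 17, "h": 804},
{"id": "S2", "type": "summit", "x": 654, "y": 655, "h": 801},
{"id": "S3", "type": "summit", "x": 358, "y": 57, "h": 781},
{"id": "L1", "type": "low", "x": 374, "y": 538, "h": 470},
{"id": "K1", "type": "saddle", "x": 655, "y": 357, "h": 696},
{"id": "K2", "type": "saddle", "x": 524, "y": 17, "h": 608}],
"edges": [["K1", "S1"], ["K1", "S2"], ["K1", "L1"], ["K2", "S1"], ["K2", "S3"], ["K2", "L1"]]}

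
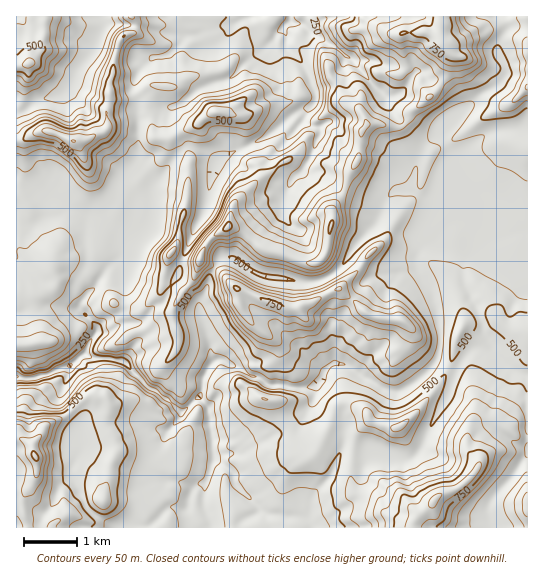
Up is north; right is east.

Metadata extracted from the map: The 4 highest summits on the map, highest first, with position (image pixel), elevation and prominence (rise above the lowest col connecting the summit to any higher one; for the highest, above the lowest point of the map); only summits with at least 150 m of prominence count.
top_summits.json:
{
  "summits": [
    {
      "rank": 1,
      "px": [434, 501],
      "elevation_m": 864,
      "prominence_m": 720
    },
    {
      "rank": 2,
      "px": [442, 45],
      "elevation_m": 798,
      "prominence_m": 357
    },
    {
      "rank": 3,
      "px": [227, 227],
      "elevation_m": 765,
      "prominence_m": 211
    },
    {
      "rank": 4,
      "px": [35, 457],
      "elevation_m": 763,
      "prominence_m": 396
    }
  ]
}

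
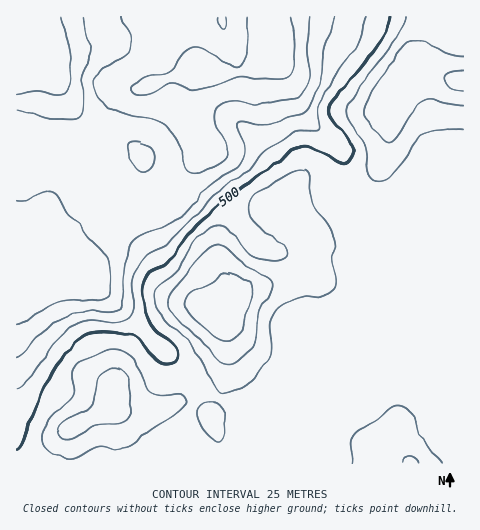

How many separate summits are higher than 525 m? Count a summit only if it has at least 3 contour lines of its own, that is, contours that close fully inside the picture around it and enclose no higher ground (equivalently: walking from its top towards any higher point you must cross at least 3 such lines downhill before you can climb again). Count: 1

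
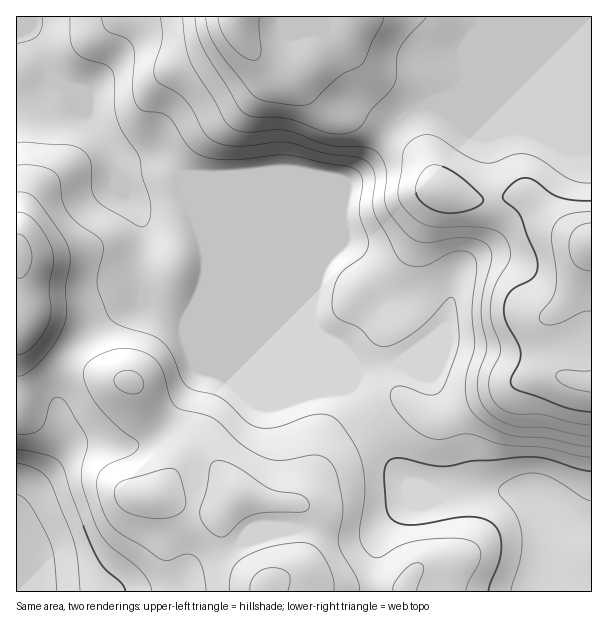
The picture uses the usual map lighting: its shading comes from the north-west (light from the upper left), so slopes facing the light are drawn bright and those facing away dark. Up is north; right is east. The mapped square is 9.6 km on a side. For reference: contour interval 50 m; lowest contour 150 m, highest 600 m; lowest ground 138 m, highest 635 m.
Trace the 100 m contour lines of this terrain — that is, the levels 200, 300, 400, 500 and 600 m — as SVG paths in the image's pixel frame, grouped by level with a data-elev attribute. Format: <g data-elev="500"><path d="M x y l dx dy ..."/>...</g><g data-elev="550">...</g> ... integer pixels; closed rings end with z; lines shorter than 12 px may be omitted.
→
<g data-elev="200"><path d="M511 591l10-34 1-23-6-19-17-21 0-5 1-3 8-6 11-5 11-2 9 1 14 5 29 18 9 4"/><path d="M17 463l10 2 12 6 8 6 4 7 24 61 3 16 2 30"/><path d="M42 17l0 10-4 8-6 5-15 4"/></g><g data-elev="300"><path d="M466 591l2-9 10-16 3-9-2-10-8-6-19-3-35 3-16 4-23 13-6-1-7-7-4-8-2-8 6-40-3-29-8-21-12-18-6-7-9-4-10-1-42 14-12 0-9-2-9-6-15-15-9-7-9-4-18-4-8-4-5-8-10-25-12-14-10-5-28-8-10-6-5-8-9-27 1-11 5-23-1-9-5-6-20-14-9-10-5-11-3-21-5-7-7-4-9-3-22-1"/><path d="M17 434l12 0 9-3 6-8 5-18 4-6 6-2 6 4 22 37 0 8-5 21 0 13 2 12 12 34 6 11 7 8 33 27 7 10 3 9"/><path d="M101 17l3 9 3 4 19 9 7 8 2 9-2 34 4 15 6 6 18 2 7 4 6 7 13 20 10 9 12 5 16 2 53-5 12 0 58 12 6 2 5 4 4 10-4 30 9 24 0 9-5 10-19 14-7 9-3 11-2 12 1 7 2 6 6 5 19 9 15 15 11 3 12-5 19-12 12-11 20-21 4 0 3 8 3 26-1 13-11 33-6 12-4 4-8 1-22-8-8-1-5 1-3 5-1 6 3 7 8 11 10 10 12 9 11 4 9 0 18-5 9 0 33 10 42 4 31 7 15 2"/></g><g data-elev="400"><path d="M334 591l0-7-2-9-9-20-11-10-12-3-31 5-14 5-13 7-6 5-4 6-2 11 0 10"/><path d="M216 536l5 1 4-1 16-15 11-6 14-3 37 0 5-3 1-6-3-5-6-3-22-4-9-3-26-17-13-8-9-2-6 0-5 6-3 21-7 25 4 12z"/><path d="M148 518l22 0 9-4 5-5 2-6-2-11-4-16-4-6-6-2-11 2-35 10-8 6-2 5 1 6 5 10 11 7z"/><path d="M128 393l10 0 5-4 1-5-2-6-4-4-10-4-9 3-3 2-2 5 3 7z"/><path d="M17 355l7-2 8-5 9-12 7-12 3-13-2-26 5-25-4-15-11-20-12-10-10-3"/><path d="M183 17l2 27 5 18 25 39 10 19 6 8 7 3 8 1 29-2 10 0 42 15 36 2 9 2 9 7 5 12 1 9-2 21 1 9 7 11 17 19 7 4 9 2 29-5 13 0 11 2 8 5 4 6 1 7-9 33-2 20 6 37-8 24-2 11 1 10 4 11 11 12 17 9 12 2 24 1 29 6 16 2"/></g><g data-elev="500"><path d="M439 212l13 1 15-2 12-5 4-6-5-8-21-18-14-8-11-1-6 3-6 7-4 10 0 7 2 6 5 6z"/><path d="M591 201l-18-1-15-3-9-5-15-12-7-2-7 1-7 4-7 8-3 6 2 4 11 9 5 6 15 39 2 9-1 6-3 6-4 4-18 10-5 6-2 7-1 9 1 8 13 24 3 9-2 9-8 16 0 6 7 6 45 17 13 3 15 2"/><path d="M206 17l2 15 7 13 38 50 11 6 36 5 12-4 27-26 23-12 19-39 3-8"/></g><g data-elev="600"><path d="M591 223l-10 2-7 5-4 7-1 9 2 11 4 7 6 5 10 2"/></g>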